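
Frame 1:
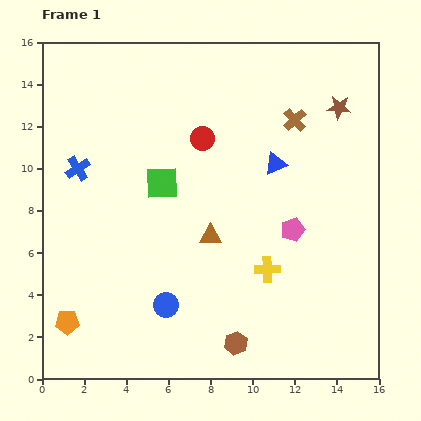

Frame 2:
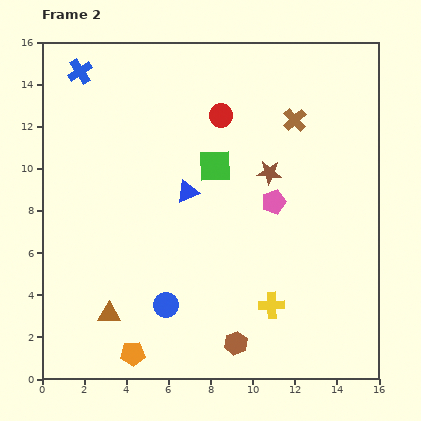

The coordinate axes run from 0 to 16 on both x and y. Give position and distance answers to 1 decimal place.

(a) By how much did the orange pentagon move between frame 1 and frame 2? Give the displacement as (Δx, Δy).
(3.1, -1.5)

The orange pentagon was at (1.2, 2.7) in frame 1 and (4.3, 1.2) in frame 2.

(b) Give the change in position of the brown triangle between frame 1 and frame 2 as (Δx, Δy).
(-4.8, -3.7)

The brown triangle was at (8.0, 6.8) in frame 1 and (3.2, 3.1) in frame 2.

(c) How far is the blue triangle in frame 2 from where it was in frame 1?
4.4

The blue triangle moved from (11.1, 10.2) to (6.9, 8.9), a distance of √(4.2² + 1.3²) ≈ 4.4.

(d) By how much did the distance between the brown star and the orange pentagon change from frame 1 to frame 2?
-5.6

Distance in frame 1: 16.4. Distance in frame 2: 10.8.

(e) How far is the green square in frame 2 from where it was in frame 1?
2.6

The green square moved from (5.7, 9.3) to (8.2, 10.1), a distance of √(2.5² + 0.8²) ≈ 2.6.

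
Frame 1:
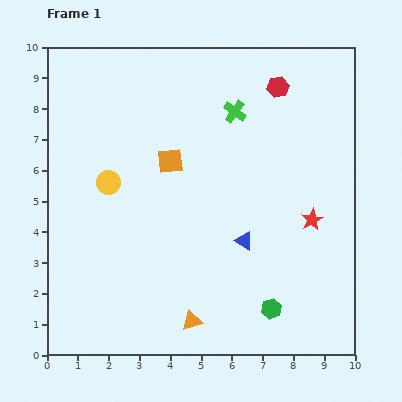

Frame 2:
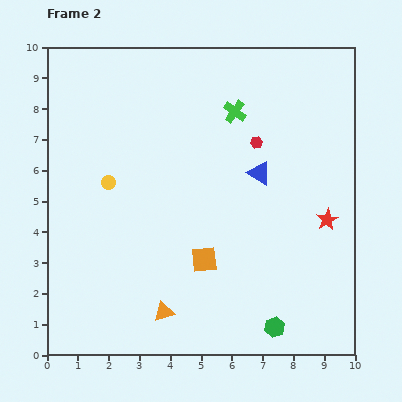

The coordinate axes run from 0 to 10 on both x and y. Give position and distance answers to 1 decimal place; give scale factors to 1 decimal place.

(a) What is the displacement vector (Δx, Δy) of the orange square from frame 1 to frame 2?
(1.1, -3.2)

The orange square was at (4.0, 6.3) in frame 1 and (5.1, 3.1) in frame 2.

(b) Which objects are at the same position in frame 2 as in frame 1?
the green cross, the yellow circle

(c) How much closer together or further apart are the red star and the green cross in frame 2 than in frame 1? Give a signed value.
+0.3

Distance in frame 1: 4.3. Distance in frame 2: 4.6.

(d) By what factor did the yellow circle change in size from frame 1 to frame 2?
0.6×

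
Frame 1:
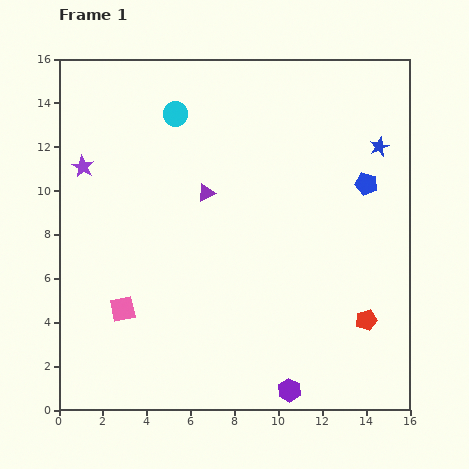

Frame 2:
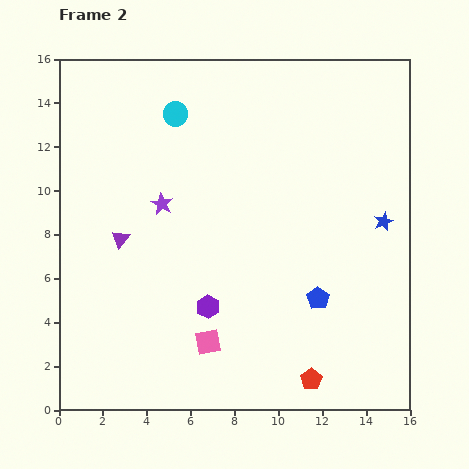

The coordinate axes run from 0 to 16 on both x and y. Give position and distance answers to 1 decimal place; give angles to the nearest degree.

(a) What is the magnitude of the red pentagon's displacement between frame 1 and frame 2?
3.7

The red pentagon moved from (14.0, 4.1) to (11.5, 1.4), a distance of √(2.5² + 2.7²) ≈ 3.7.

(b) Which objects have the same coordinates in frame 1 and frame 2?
the cyan circle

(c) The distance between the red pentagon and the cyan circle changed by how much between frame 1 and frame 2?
+0.8

Distance in frame 1: 12.8. Distance in frame 2: 13.6.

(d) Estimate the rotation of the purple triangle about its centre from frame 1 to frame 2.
24° counter-clockwise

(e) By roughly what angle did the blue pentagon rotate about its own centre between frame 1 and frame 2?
20° clockwise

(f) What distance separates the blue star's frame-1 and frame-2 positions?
3.4

The blue star moved from (14.6, 12.0) to (14.8, 8.6), a distance of √(0.2² + 3.4²) ≈ 3.4.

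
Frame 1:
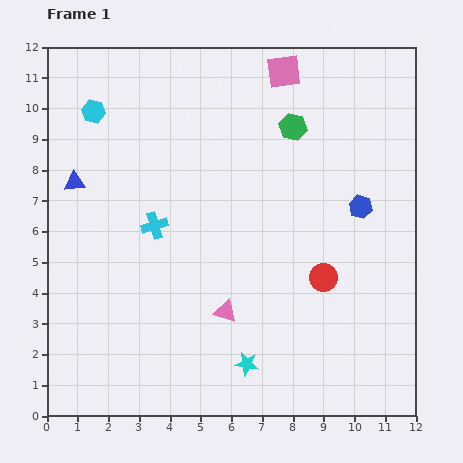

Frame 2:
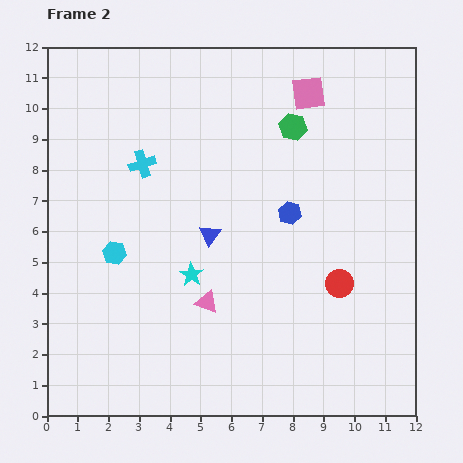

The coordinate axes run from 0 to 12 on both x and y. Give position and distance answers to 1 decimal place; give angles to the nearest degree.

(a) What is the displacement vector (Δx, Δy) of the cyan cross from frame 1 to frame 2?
(-0.4, 2.0)

The cyan cross was at (3.5, 6.2) in frame 1 and (3.1, 8.2) in frame 2.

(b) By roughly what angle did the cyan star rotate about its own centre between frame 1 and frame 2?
22° clockwise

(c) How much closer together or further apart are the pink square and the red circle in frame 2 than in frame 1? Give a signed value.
-0.5

Distance in frame 1: 6.8. Distance in frame 2: 6.3.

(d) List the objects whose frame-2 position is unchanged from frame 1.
the green hexagon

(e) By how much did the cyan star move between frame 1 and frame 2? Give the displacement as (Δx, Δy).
(-1.8, 2.9)

The cyan star was at (6.5, 1.7) in frame 1 and (4.7, 4.6) in frame 2.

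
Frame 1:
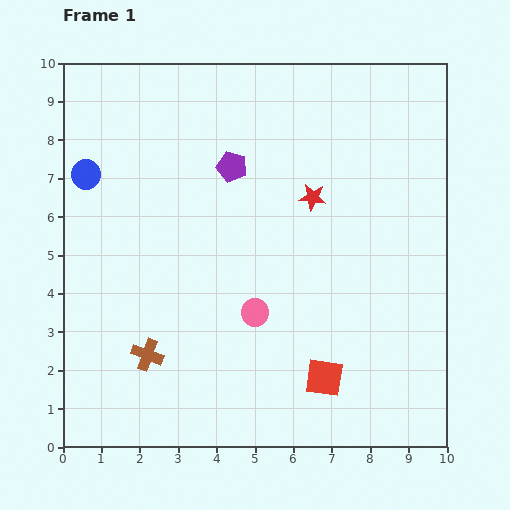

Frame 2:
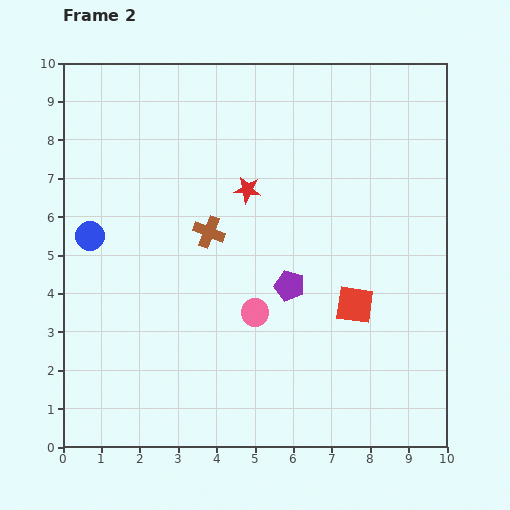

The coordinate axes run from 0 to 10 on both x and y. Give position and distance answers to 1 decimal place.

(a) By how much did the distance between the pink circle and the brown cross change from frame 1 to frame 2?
-0.6

Distance in frame 1: 3.0. Distance in frame 2: 2.4.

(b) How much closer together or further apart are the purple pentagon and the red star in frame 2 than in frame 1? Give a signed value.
+0.5

Distance in frame 1: 2.2. Distance in frame 2: 2.7.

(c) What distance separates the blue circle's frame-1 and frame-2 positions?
1.6

The blue circle moved from (0.6, 7.1) to (0.7, 5.5), a distance of √(0.1² + 1.6²) ≈ 1.6.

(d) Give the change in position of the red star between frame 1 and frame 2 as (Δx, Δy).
(-1.7, 0.2)

The red star was at (6.5, 6.5) in frame 1 and (4.8, 6.7) in frame 2.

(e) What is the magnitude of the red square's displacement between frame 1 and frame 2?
2.1

The red square moved from (6.8, 1.8) to (7.6, 3.7), a distance of √(0.8² + 1.9²) ≈ 2.1.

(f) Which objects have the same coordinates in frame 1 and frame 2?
the pink circle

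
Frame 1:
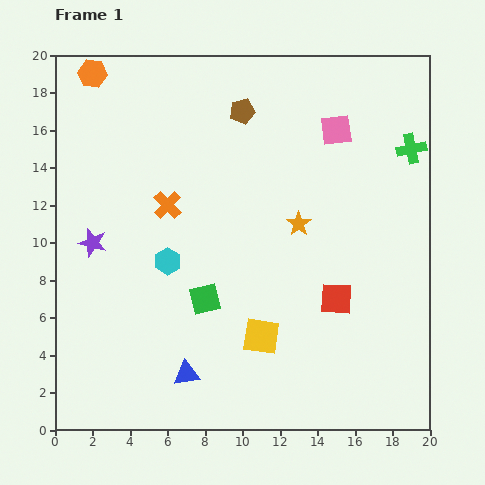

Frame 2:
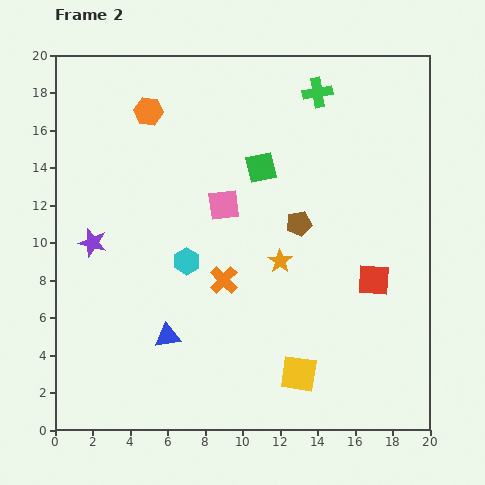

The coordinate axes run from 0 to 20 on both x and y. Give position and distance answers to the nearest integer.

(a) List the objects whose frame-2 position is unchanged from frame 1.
the purple star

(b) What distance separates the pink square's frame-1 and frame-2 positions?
7

The pink square moved from (15, 16) to (9, 12), a distance of √(6² + 4²) ≈ 7.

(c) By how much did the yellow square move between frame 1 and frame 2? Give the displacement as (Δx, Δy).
(2, -2)

The yellow square was at (11, 5) in frame 1 and (13, 3) in frame 2.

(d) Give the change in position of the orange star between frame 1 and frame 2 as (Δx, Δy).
(-1, -2)

The orange star was at (13, 11) in frame 1 and (12, 9) in frame 2.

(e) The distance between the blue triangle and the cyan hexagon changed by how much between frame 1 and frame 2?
-2

Distance in frame 1: 6. Distance in frame 2: 4.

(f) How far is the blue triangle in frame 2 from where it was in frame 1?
2

The blue triangle moved from (7, 3) to (6, 5), a distance of √(1² + 2²) ≈ 2.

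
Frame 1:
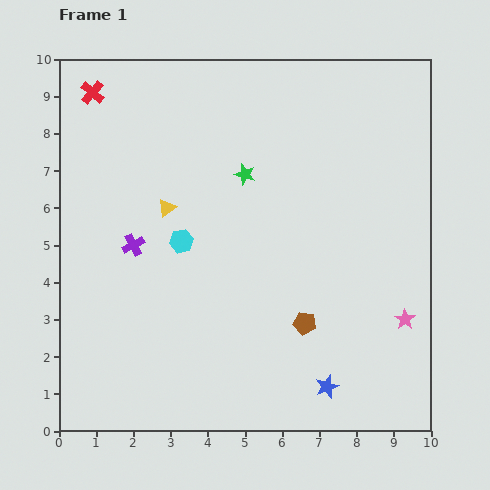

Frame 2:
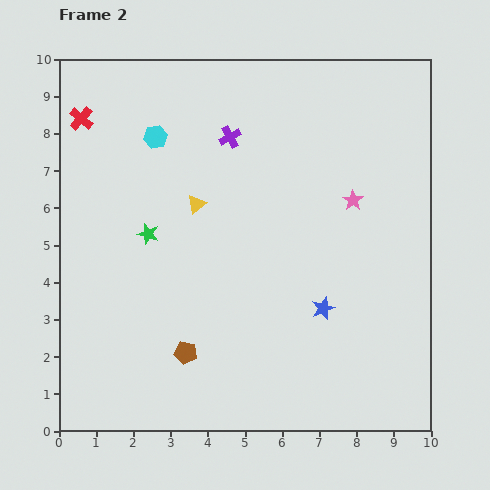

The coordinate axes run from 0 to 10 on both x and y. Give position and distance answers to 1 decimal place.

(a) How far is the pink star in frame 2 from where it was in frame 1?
3.5

The pink star moved from (9.3, 3.0) to (7.9, 6.2), a distance of √(1.4² + 3.2²) ≈ 3.5.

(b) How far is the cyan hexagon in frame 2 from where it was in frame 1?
2.9

The cyan hexagon moved from (3.3, 5.1) to (2.6, 7.9), a distance of √(0.7² + 2.8²) ≈ 2.9.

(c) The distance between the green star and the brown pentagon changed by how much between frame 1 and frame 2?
-0.9

Distance in frame 1: 4.3. Distance in frame 2: 3.4.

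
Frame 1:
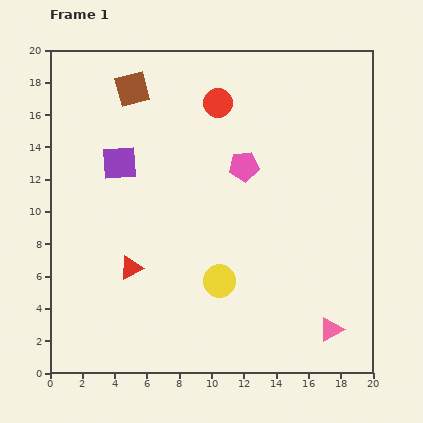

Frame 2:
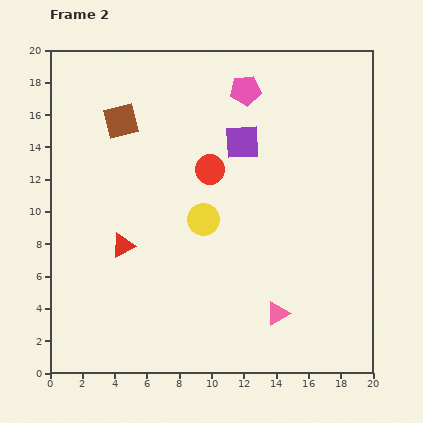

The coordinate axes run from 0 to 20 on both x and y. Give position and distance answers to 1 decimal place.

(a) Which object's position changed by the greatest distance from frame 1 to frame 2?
the purple square

(moved 7.7; next 4.7)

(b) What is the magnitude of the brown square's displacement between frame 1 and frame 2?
2.1

The brown square moved from (5.1, 17.6) to (4.4, 15.6), a distance of √(0.7² + 2.0²) ≈ 2.1.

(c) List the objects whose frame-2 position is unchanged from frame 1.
none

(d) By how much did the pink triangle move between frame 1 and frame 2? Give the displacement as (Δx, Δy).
(-3.3, 1.0)

The pink triangle was at (17.4, 2.7) in frame 1 and (14.1, 3.7) in frame 2.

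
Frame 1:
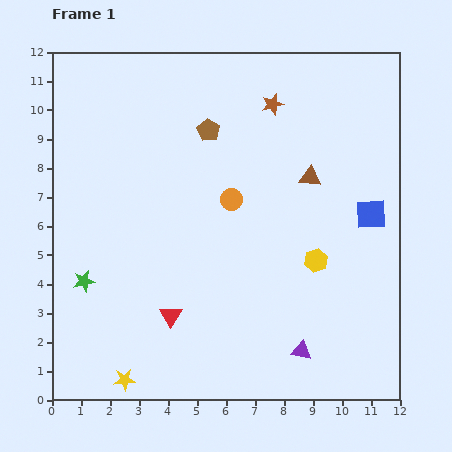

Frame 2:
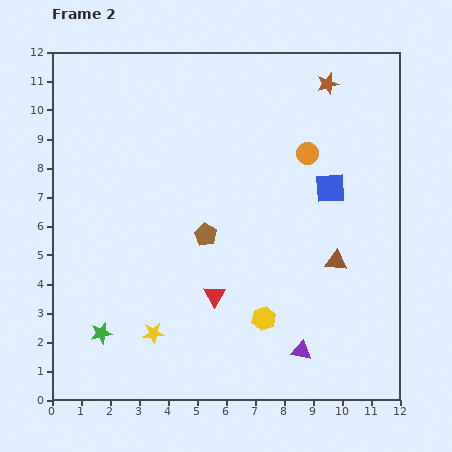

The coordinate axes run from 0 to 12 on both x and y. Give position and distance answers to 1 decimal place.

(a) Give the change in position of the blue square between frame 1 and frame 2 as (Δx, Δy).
(-1.4, 0.9)

The blue square was at (11.0, 6.4) in frame 1 and (9.6, 7.3) in frame 2.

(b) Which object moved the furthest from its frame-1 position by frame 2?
the brown pentagon

(moved 3.6; next 3.1)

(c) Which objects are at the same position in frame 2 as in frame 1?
the purple triangle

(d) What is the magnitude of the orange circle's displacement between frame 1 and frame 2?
3.1

The orange circle moved from (6.2, 6.9) to (8.8, 8.5), a distance of √(2.6² + 1.6²) ≈ 3.1.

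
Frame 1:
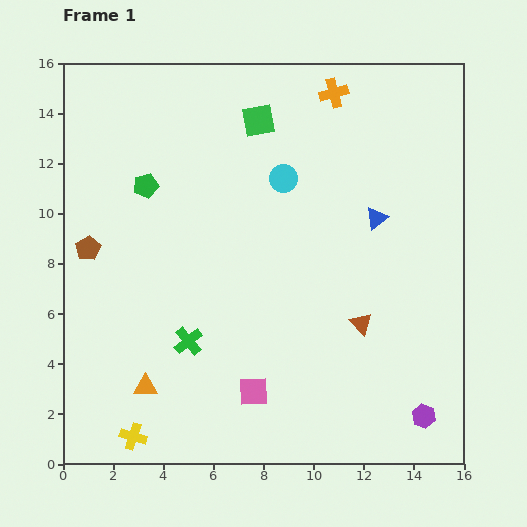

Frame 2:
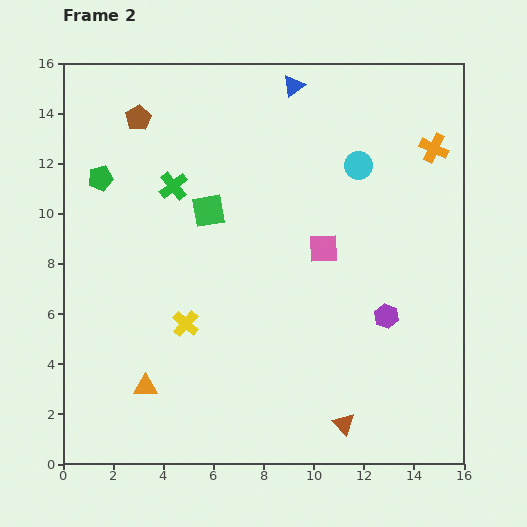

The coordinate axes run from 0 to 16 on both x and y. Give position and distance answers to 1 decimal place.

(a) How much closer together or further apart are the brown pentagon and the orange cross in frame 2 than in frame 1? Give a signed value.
+0.3

Distance in frame 1: 11.6. Distance in frame 2: 11.9.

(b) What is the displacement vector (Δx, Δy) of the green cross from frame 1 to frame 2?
(-0.6, 6.2)

The green cross was at (5.0, 4.9) in frame 1 and (4.4, 11.1) in frame 2.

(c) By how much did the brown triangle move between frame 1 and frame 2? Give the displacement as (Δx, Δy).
(-0.7, -4.0)

The brown triangle was at (11.9, 5.6) in frame 1 and (11.2, 1.6) in frame 2.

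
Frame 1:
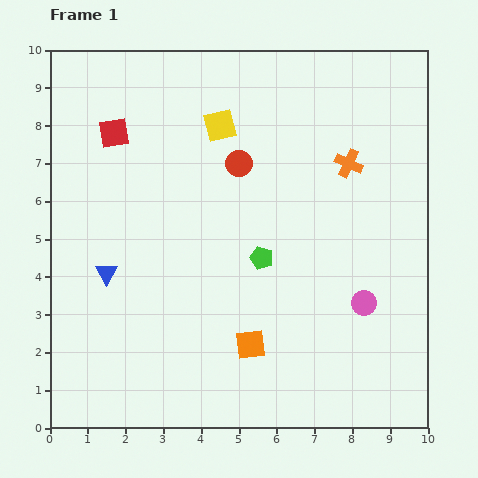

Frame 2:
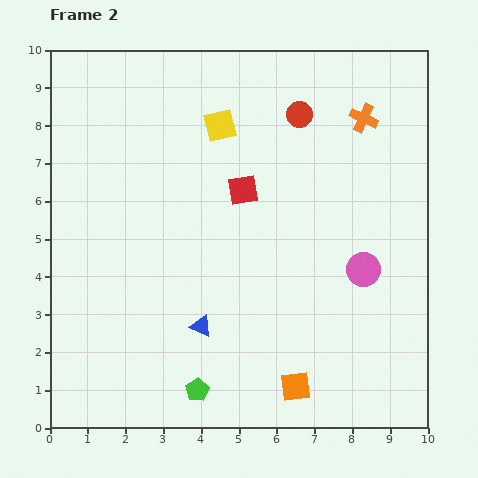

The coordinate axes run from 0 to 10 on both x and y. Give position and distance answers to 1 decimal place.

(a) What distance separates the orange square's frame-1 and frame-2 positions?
1.6

The orange square moved from (5.3, 2.2) to (6.5, 1.1), a distance of √(1.2² + 1.1²) ≈ 1.6.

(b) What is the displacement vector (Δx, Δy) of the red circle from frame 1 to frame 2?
(1.6, 1.3)

The red circle was at (5.0, 7.0) in frame 1 and (6.6, 8.3) in frame 2.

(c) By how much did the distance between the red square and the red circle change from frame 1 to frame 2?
-0.9

Distance in frame 1: 3.4. Distance in frame 2: 2.5.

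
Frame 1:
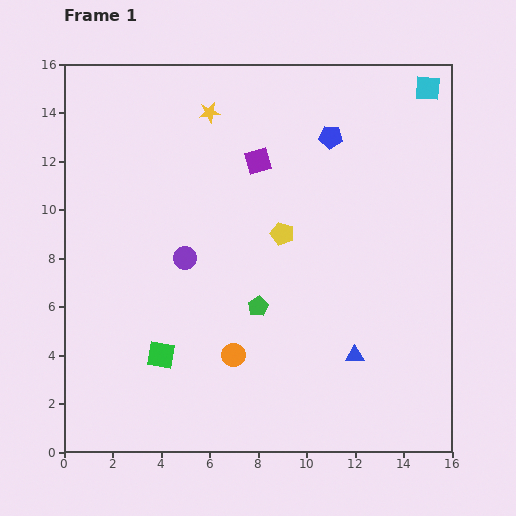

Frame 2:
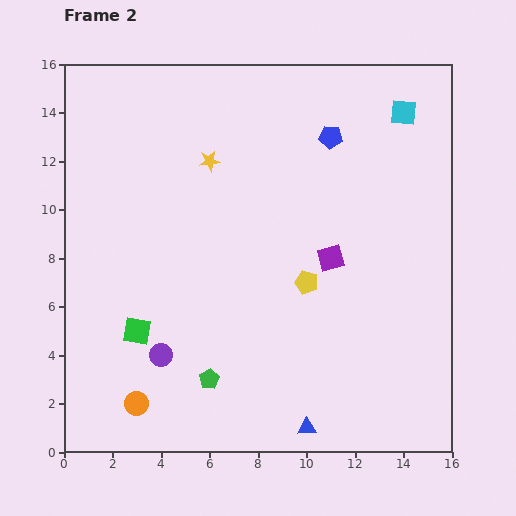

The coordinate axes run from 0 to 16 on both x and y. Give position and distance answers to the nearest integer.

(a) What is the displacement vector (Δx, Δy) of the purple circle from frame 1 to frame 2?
(-1, -4)

The purple circle was at (5, 8) in frame 1 and (4, 4) in frame 2.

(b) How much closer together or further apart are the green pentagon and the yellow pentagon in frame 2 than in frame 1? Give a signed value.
+3

Distance in frame 1: 3. Distance in frame 2: 6.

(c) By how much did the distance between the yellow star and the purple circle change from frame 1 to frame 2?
+2

Distance in frame 1: 6. Distance in frame 2: 8.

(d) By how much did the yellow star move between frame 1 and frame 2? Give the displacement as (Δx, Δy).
(0, -2)

The yellow star was at (6, 14) in frame 1 and (6, 12) in frame 2.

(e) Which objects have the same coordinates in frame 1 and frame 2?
the blue pentagon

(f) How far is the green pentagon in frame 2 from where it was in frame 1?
4

The green pentagon moved from (8, 6) to (6, 3), a distance of √(2² + 3²) ≈ 4.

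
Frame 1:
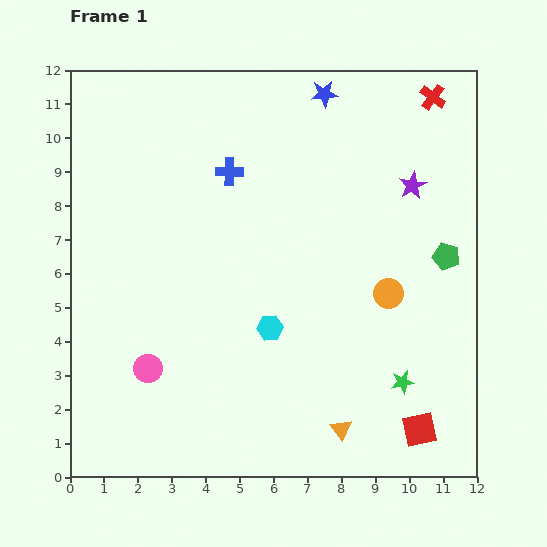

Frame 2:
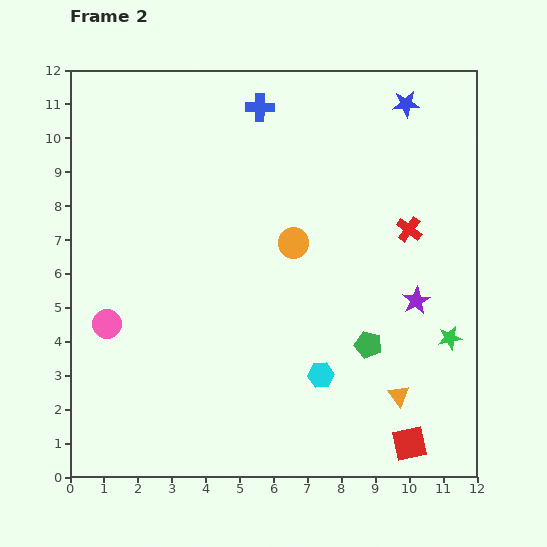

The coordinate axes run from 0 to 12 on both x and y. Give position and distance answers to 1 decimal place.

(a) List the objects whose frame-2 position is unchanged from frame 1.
none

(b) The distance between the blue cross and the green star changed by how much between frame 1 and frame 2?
+0.8

Distance in frame 1: 8.0. Distance in frame 2: 8.8.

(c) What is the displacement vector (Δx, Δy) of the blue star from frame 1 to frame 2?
(2.4, -0.3)

The blue star was at (7.5, 11.3) in frame 1 and (9.9, 11.0) in frame 2.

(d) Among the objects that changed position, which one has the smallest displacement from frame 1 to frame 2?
the red square

(moved 0.5)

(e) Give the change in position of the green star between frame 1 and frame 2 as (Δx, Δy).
(1.4, 1.3)

The green star was at (9.8, 2.8) in frame 1 and (11.2, 4.1) in frame 2.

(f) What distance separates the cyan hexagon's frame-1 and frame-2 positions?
2.1

The cyan hexagon moved from (5.9, 4.4) to (7.4, 3.0), a distance of √(1.5² + 1.4²) ≈ 2.1.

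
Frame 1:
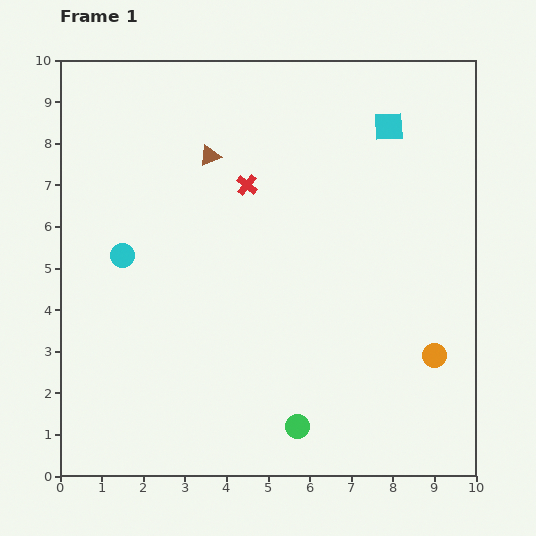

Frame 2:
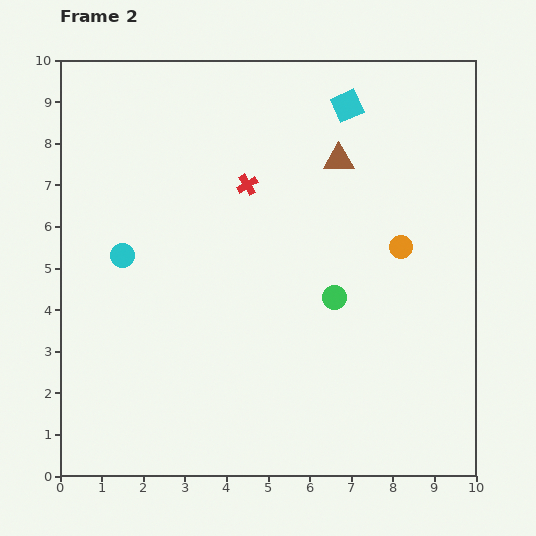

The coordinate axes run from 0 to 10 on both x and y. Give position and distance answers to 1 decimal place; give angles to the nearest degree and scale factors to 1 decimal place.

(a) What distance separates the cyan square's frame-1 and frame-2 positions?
1.1

The cyan square moved from (7.9, 8.4) to (6.9, 8.9), a distance of √(1.0² + 0.5²) ≈ 1.1.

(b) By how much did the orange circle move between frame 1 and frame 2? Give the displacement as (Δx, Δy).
(-0.8, 2.6)

The orange circle was at (9.0, 2.9) in frame 1 and (8.2, 5.5) in frame 2.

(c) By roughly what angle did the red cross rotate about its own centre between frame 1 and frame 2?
20° clockwise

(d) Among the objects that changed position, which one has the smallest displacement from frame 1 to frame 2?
the cyan square

(moved 1.1)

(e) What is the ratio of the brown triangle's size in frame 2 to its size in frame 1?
1.4×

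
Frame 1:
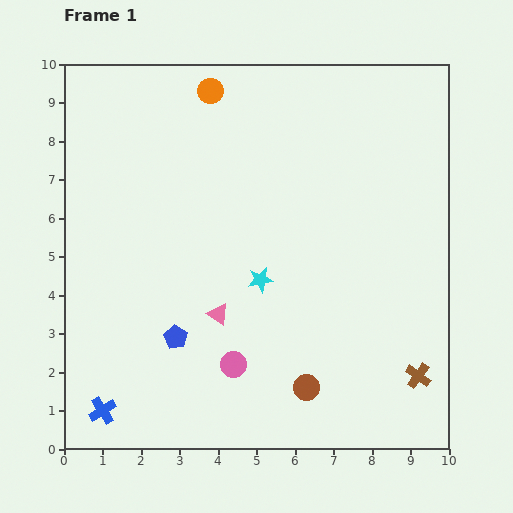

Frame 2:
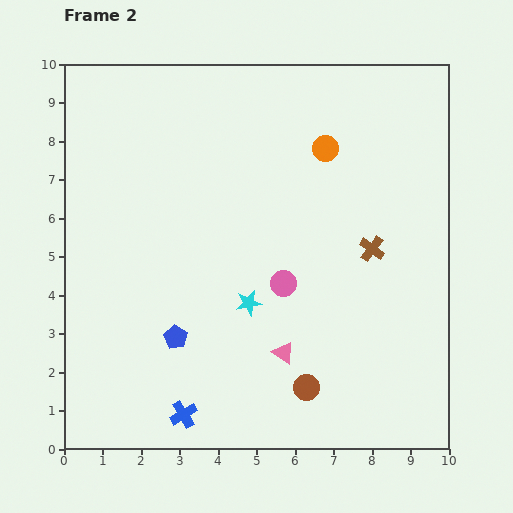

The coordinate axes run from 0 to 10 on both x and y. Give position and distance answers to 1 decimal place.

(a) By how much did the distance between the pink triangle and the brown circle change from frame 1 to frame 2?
-1.9

Distance in frame 1: 3.0. Distance in frame 2: 1.1.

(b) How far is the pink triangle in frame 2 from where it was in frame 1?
2.0

The pink triangle moved from (4.0, 3.5) to (5.7, 2.5), a distance of √(1.7² + 1.0²) ≈ 2.0.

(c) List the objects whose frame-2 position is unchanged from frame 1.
the blue pentagon, the brown circle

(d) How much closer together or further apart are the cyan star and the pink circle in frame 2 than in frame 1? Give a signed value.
-1.3

Distance in frame 1: 2.3. Distance in frame 2: 1.0.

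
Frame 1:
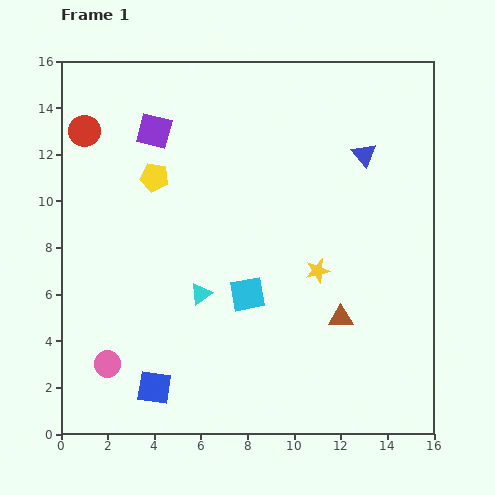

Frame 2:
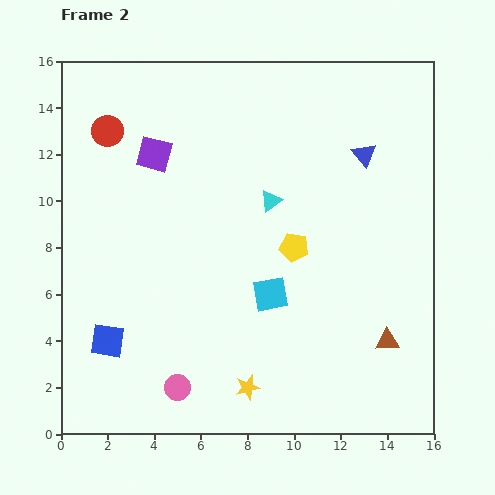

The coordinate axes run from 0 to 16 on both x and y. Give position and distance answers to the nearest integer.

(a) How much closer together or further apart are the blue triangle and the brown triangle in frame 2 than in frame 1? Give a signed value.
+1

Distance in frame 1: 7. Distance in frame 2: 8.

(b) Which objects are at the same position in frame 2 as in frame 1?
the blue triangle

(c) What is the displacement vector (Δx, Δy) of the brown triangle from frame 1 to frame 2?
(2, -1)

The brown triangle was at (12, 5) in frame 1 and (14, 4) in frame 2.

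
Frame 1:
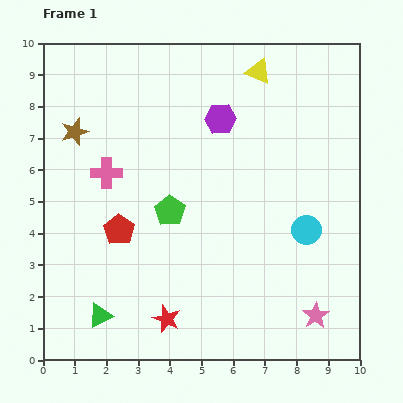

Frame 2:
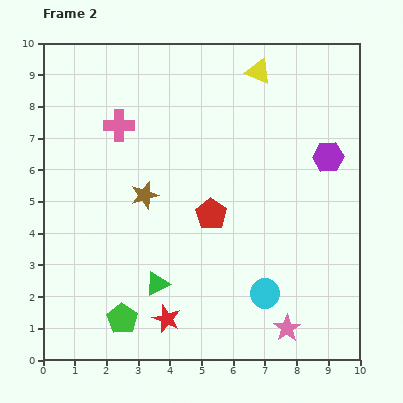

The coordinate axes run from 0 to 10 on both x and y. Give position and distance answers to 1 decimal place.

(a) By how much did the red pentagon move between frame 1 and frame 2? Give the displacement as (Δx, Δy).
(2.9, 0.5)

The red pentagon was at (2.4, 4.1) in frame 1 and (5.3, 4.6) in frame 2.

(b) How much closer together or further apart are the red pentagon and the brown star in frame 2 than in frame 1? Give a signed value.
-1.2

Distance in frame 1: 3.4. Distance in frame 2: 2.2.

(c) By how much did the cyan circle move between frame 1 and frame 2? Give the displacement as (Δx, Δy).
(-1.3, -2.0)

The cyan circle was at (8.3, 4.1) in frame 1 and (7.0, 2.1) in frame 2.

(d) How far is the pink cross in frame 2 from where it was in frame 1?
1.6

The pink cross moved from (2.0, 5.9) to (2.4, 7.4), a distance of √(0.4² + 1.5²) ≈ 1.6.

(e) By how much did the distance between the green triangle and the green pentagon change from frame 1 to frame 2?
-2.4

Distance in frame 1: 4.0. Distance in frame 2: 1.6.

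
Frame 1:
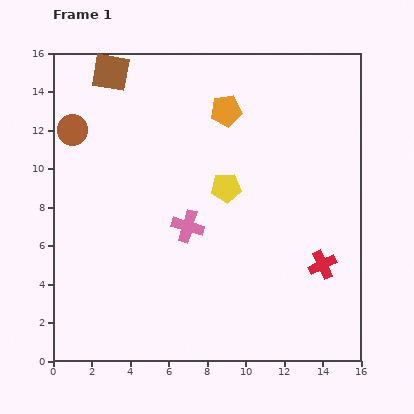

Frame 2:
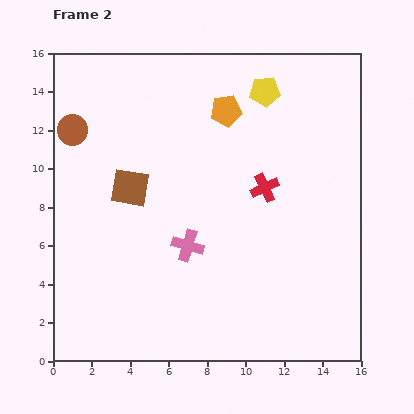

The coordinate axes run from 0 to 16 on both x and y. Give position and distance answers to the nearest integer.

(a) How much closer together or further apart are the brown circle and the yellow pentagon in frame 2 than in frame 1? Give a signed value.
+1

Distance in frame 1: 9. Distance in frame 2: 10.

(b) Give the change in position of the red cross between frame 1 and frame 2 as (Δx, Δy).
(-3, 4)

The red cross was at (14, 5) in frame 1 and (11, 9) in frame 2.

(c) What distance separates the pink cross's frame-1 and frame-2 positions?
1

The pink cross moved from (7, 7) to (7, 6), a distance of √(0² + 1²) ≈ 1.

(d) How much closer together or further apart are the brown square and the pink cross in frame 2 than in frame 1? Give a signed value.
-5

Distance in frame 1: 9. Distance in frame 2: 4.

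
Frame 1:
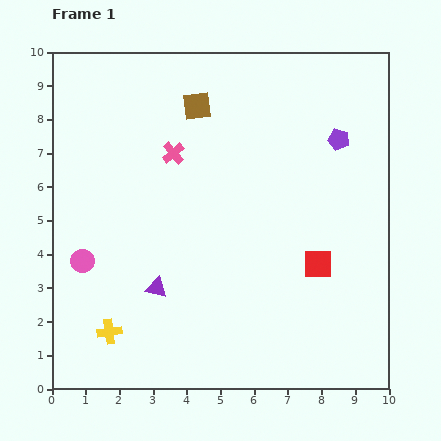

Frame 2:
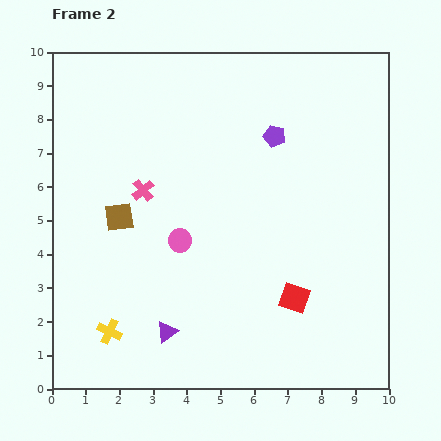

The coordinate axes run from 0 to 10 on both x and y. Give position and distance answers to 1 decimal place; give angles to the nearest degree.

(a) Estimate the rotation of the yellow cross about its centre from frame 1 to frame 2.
33° clockwise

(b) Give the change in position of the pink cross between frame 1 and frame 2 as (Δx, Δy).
(-0.9, -1.1)

The pink cross was at (3.6, 7.0) in frame 1 and (2.7, 5.9) in frame 2.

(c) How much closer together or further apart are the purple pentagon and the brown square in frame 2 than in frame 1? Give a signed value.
+0.9

Distance in frame 1: 4.3. Distance in frame 2: 5.2.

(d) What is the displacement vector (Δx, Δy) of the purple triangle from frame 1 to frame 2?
(0.3, -1.3)

The purple triangle was at (3.1, 3.0) in frame 1 and (3.4, 1.7) in frame 2.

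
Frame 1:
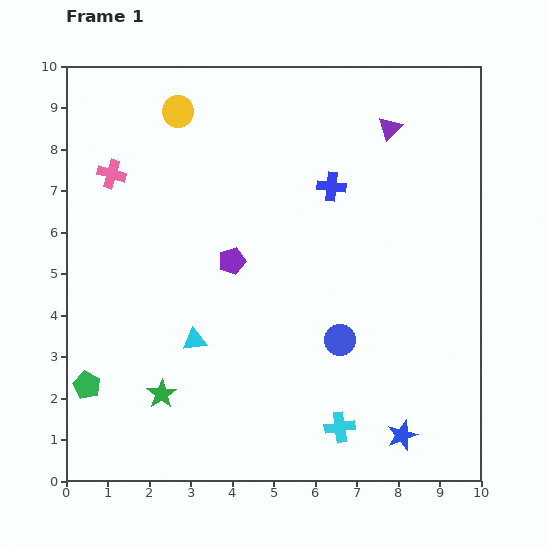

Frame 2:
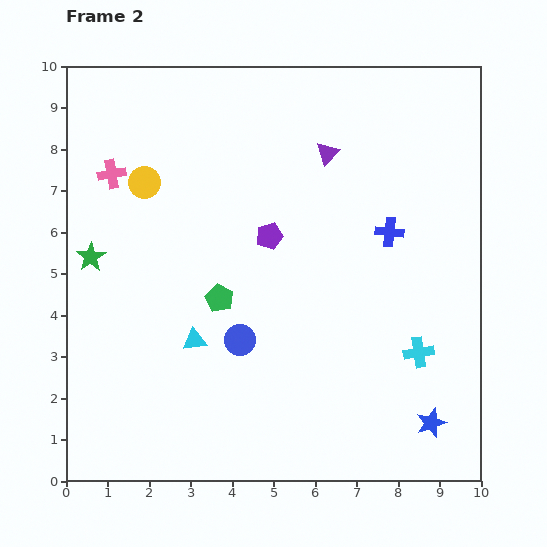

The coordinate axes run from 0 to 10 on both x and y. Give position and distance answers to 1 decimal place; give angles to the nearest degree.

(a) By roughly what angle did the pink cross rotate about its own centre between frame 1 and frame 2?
26° counter-clockwise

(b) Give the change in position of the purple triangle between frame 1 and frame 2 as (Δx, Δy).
(-1.5, -0.6)

The purple triangle was at (7.8, 8.5) in frame 1 and (6.3, 7.9) in frame 2.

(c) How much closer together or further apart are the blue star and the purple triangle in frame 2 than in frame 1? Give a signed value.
-0.4

Distance in frame 1: 7.4. Distance in frame 2: 7.0.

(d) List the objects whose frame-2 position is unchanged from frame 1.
the cyan triangle, the pink cross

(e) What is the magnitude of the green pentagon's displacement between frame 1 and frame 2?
3.8

The green pentagon moved from (0.5, 2.3) to (3.7, 4.4), a distance of √(3.2² + 2.1²) ≈ 3.8.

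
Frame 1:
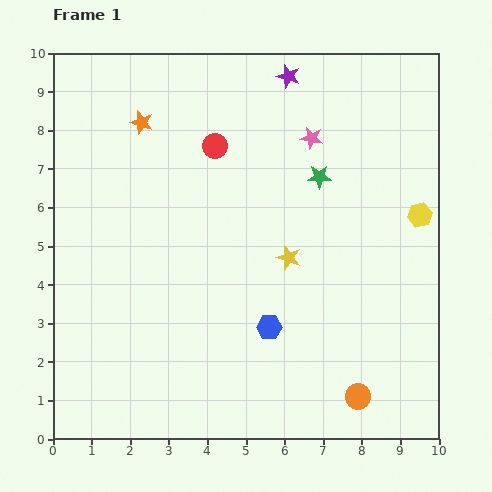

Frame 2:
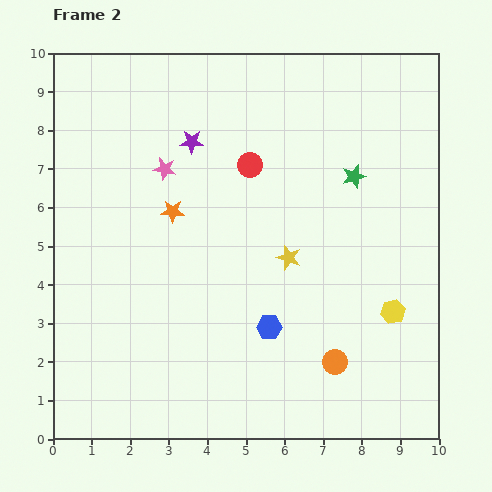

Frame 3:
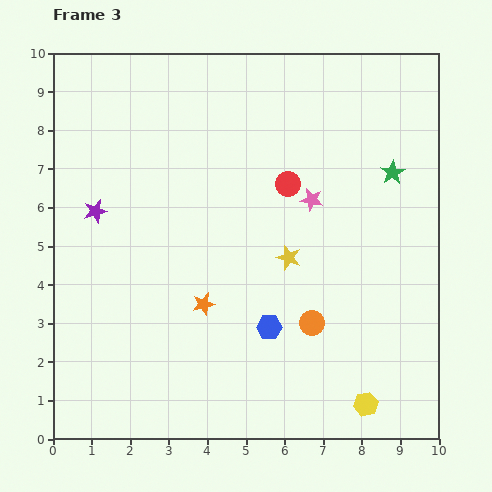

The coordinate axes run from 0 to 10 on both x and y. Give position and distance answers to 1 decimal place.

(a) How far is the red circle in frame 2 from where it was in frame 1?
1.0

The red circle moved from (4.2, 7.6) to (5.1, 7.1), a distance of √(0.9² + 0.5²) ≈ 1.0.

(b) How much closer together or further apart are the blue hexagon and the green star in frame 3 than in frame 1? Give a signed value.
+1.0

Distance in frame 1: 4.1. Distance in frame 3: 5.1.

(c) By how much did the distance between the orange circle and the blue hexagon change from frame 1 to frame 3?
-1.8

Distance in frame 1: 2.9. Distance in frame 3: 1.1.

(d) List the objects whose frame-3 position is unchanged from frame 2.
the blue hexagon, the yellow star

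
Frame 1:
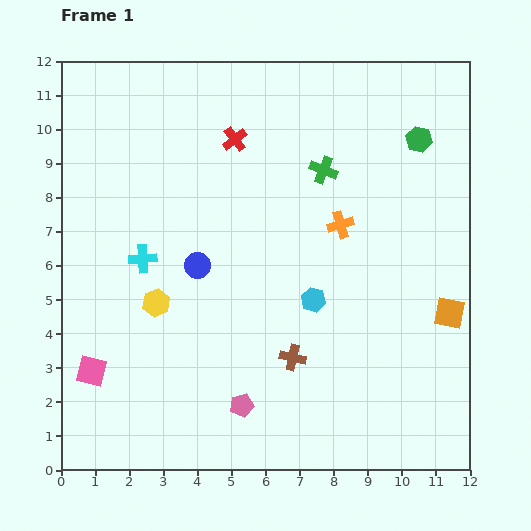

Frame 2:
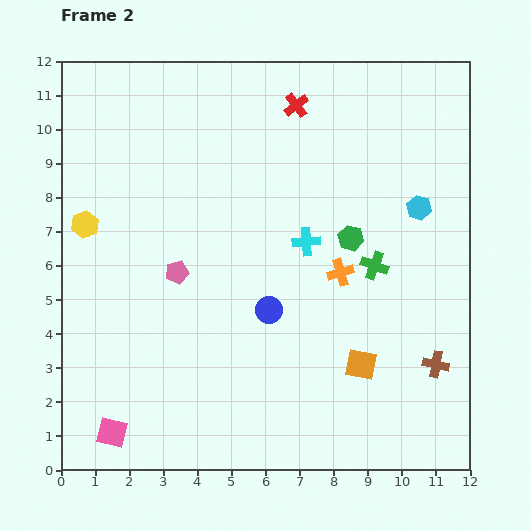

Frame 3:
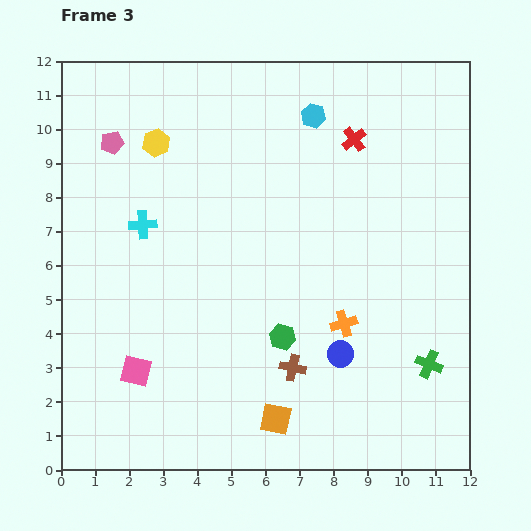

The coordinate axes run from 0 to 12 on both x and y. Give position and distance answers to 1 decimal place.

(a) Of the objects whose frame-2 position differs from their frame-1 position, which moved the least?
the orange cross

(moved 1.4)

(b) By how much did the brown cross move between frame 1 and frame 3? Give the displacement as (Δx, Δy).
(0.0, -0.3)

The brown cross was at (6.8, 3.3) in frame 1 and (6.8, 3.0) in frame 3.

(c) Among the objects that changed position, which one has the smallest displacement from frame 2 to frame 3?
the orange cross

(moved 1.5)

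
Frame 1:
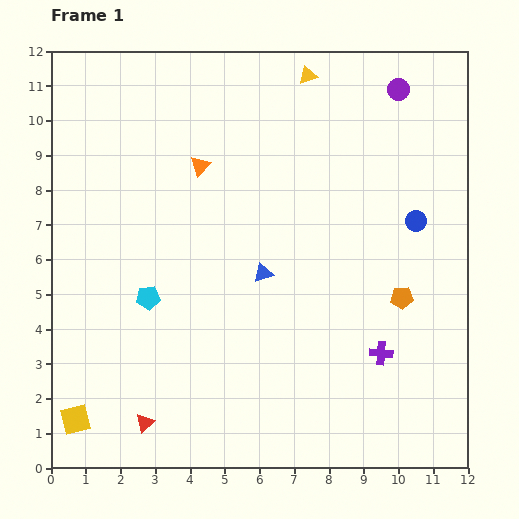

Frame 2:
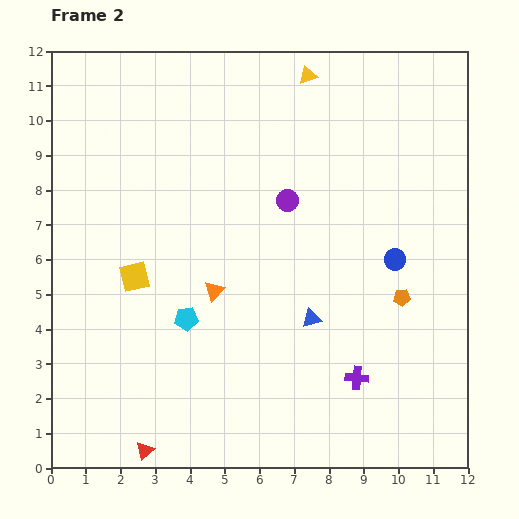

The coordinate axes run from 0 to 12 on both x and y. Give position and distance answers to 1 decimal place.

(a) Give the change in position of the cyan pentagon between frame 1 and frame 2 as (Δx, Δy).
(1.1, -0.6)

The cyan pentagon was at (2.8, 4.9) in frame 1 and (3.9, 4.3) in frame 2.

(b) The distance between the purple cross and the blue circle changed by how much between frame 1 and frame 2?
-0.3

Distance in frame 1: 3.9. Distance in frame 2: 3.6.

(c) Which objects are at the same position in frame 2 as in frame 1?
the orange pentagon, the yellow triangle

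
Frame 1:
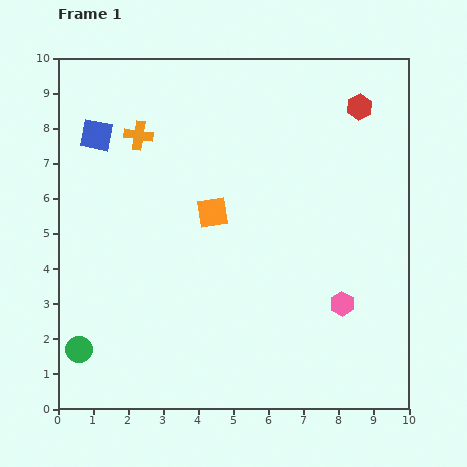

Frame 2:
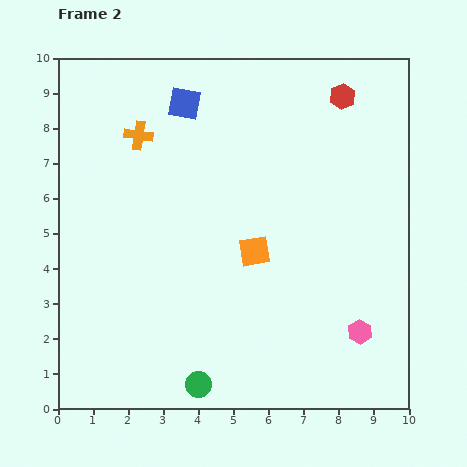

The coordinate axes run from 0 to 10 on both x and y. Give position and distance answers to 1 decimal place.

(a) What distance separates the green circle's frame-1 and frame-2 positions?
3.5

The green circle moved from (0.6, 1.7) to (4.0, 0.7), a distance of √(3.4² + 1.0²) ≈ 3.5.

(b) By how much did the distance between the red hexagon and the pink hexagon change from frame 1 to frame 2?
+1.1

Distance in frame 1: 5.6. Distance in frame 2: 6.7.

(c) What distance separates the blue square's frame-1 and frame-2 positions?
2.7

The blue square moved from (1.1, 7.8) to (3.6, 8.7), a distance of √(2.5² + 0.9²) ≈ 2.7.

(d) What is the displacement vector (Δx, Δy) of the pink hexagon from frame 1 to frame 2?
(0.5, -0.8)

The pink hexagon was at (8.1, 3.0) in frame 1 and (8.6, 2.2) in frame 2.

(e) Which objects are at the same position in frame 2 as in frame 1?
the orange cross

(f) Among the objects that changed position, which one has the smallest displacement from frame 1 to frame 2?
the red hexagon

(moved 0.6)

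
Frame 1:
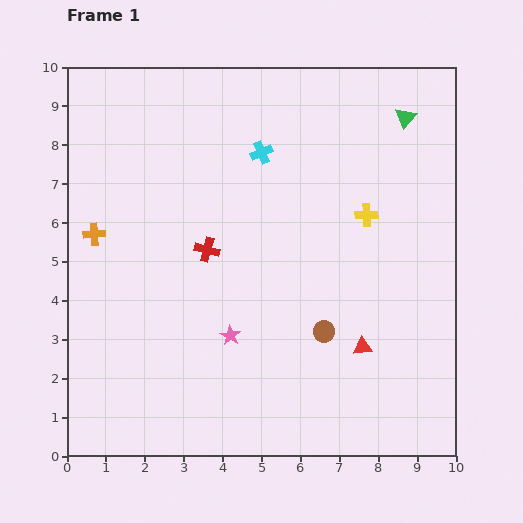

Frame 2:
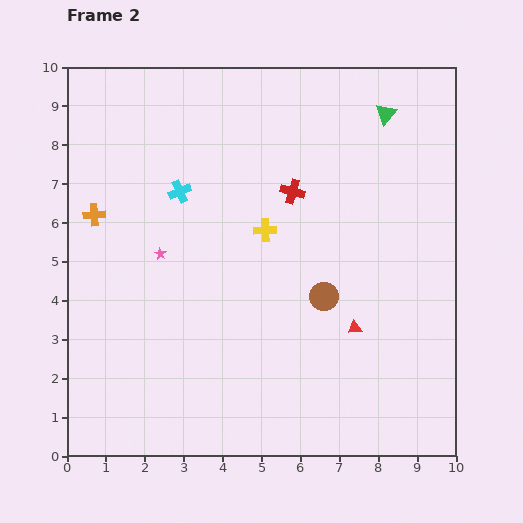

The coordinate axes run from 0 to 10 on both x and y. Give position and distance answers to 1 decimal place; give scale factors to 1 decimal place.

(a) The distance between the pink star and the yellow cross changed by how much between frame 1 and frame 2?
-1.9

Distance in frame 1: 4.7. Distance in frame 2: 2.8.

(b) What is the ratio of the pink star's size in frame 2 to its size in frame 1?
0.6×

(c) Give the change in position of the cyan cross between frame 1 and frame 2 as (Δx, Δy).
(-2.1, -1.0)

The cyan cross was at (5.0, 7.8) in frame 1 and (2.9, 6.8) in frame 2.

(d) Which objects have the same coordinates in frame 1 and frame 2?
none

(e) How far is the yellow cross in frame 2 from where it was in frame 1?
2.6

The yellow cross moved from (7.7, 6.2) to (5.1, 5.8), a distance of √(2.6² + 0.4²) ≈ 2.6.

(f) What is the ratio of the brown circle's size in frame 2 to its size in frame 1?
1.3×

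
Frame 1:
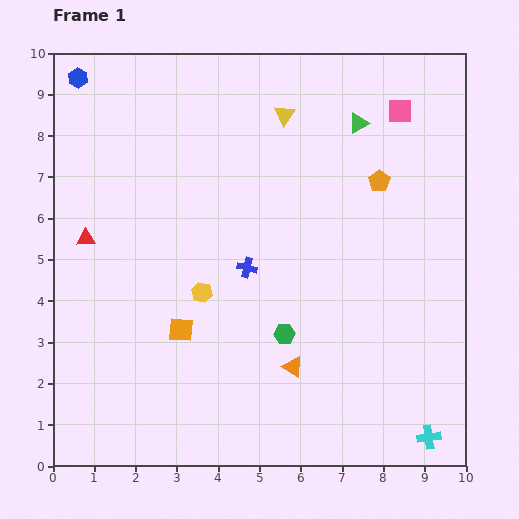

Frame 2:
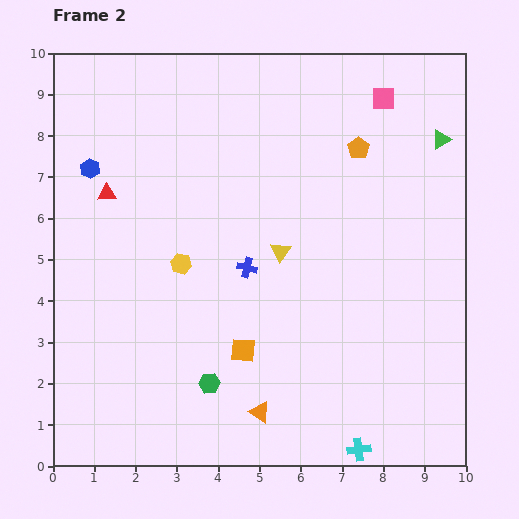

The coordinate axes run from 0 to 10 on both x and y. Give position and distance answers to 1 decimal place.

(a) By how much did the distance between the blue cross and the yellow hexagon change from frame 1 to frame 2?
+0.3

Distance in frame 1: 1.3. Distance in frame 2: 1.6.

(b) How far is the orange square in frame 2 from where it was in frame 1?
1.6

The orange square moved from (3.1, 3.3) to (4.6, 2.8), a distance of √(1.5² + 0.5²) ≈ 1.6.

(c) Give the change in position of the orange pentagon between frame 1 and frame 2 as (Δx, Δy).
(-0.5, 0.8)

The orange pentagon was at (7.9, 6.9) in frame 1 and (7.4, 7.7) in frame 2.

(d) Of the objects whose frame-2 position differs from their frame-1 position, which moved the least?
the pink square

(moved 0.5)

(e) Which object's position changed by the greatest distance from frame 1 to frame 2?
the yellow triangle

(moved 3.3; next 2.2)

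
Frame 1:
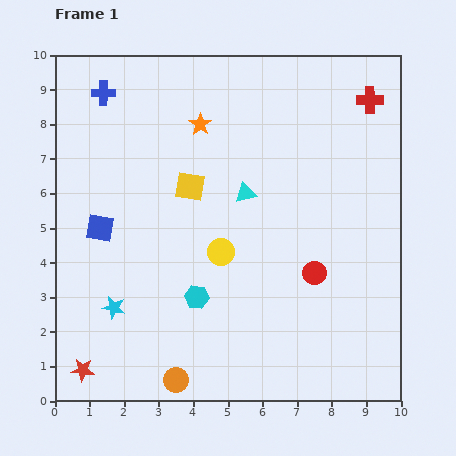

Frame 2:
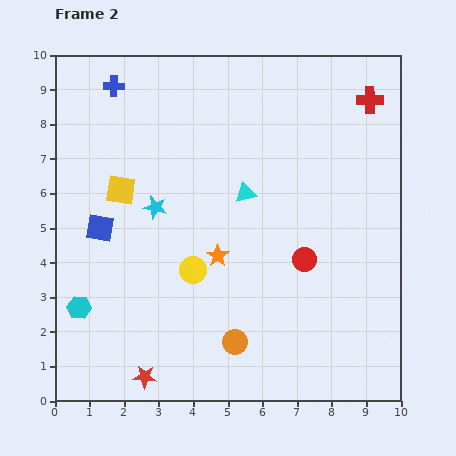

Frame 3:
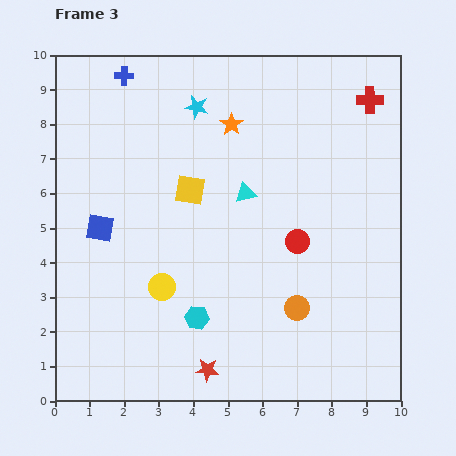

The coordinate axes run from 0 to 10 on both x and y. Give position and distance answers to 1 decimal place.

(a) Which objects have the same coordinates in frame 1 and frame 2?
the cyan triangle, the blue square, the red cross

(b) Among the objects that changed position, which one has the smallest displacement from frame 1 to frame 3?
the yellow square

(moved 0.1)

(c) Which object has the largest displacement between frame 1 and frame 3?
the cyan star

(moved 6.3; next 4.1)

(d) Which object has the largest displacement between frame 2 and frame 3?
the orange star

(moved 3.8; next 3.4)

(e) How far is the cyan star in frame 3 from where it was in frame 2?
3.1

The cyan star moved from (2.9, 5.6) to (4.1, 8.5), a distance of √(1.2² + 2.9²) ≈ 3.1.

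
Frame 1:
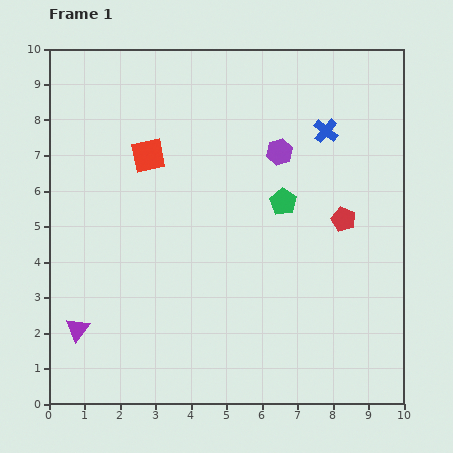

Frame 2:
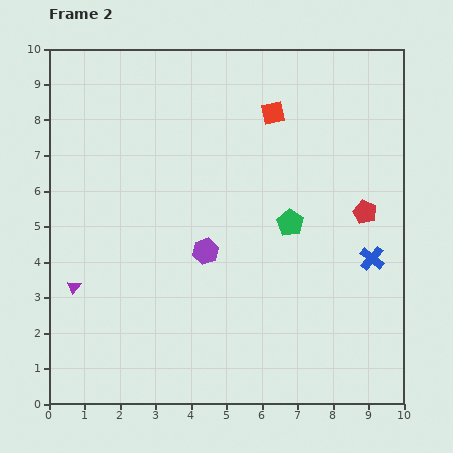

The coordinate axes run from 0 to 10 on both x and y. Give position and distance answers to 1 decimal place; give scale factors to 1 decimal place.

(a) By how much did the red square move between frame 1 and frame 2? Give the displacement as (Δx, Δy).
(3.5, 1.2)

The red square was at (2.8, 7.0) in frame 1 and (6.3, 8.2) in frame 2.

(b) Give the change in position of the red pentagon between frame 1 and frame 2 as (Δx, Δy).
(0.6, 0.2)

The red pentagon was at (8.3, 5.2) in frame 1 and (8.9, 5.4) in frame 2.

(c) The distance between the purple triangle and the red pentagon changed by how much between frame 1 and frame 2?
+0.4

Distance in frame 1: 8.1. Distance in frame 2: 8.5.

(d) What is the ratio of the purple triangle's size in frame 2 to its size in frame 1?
0.6×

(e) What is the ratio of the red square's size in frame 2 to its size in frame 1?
0.7×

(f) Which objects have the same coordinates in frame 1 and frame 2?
none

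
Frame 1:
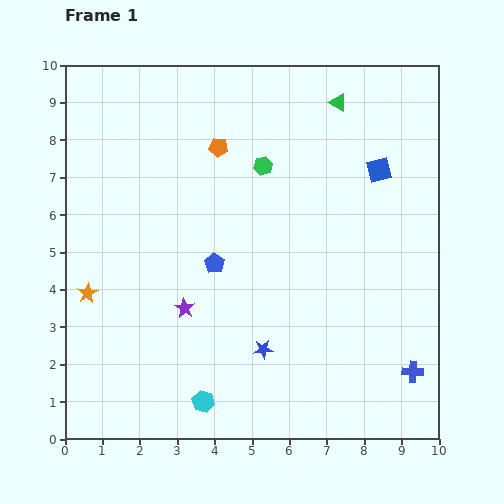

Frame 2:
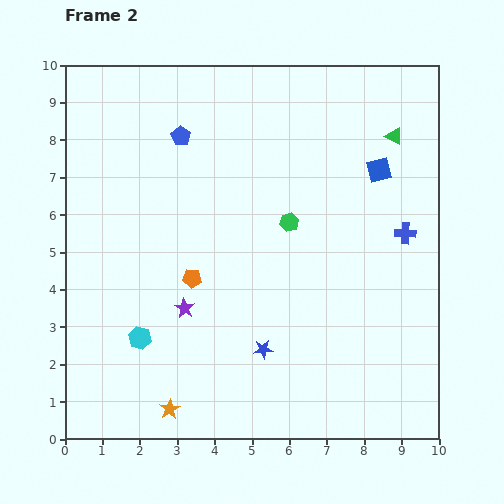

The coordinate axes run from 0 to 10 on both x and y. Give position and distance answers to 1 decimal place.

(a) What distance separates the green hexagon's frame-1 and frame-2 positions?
1.7

The green hexagon moved from (5.3, 7.3) to (6.0, 5.8), a distance of √(0.7² + 1.5²) ≈ 1.7.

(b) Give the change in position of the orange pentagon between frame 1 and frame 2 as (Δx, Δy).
(-0.7, -3.5)

The orange pentagon was at (4.1, 7.8) in frame 1 and (3.4, 4.3) in frame 2.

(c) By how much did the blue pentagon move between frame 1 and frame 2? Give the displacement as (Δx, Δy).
(-0.9, 3.4)

The blue pentagon was at (4.0, 4.7) in frame 1 and (3.1, 8.1) in frame 2.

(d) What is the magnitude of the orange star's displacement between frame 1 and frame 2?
3.8

The orange star moved from (0.6, 3.9) to (2.8, 0.8), a distance of √(2.2² + 3.1²) ≈ 3.8.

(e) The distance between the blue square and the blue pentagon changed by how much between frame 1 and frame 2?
+0.3

Distance in frame 1: 5.1. Distance in frame 2: 5.4.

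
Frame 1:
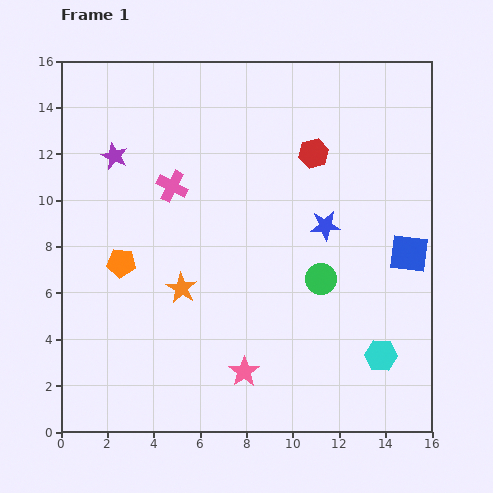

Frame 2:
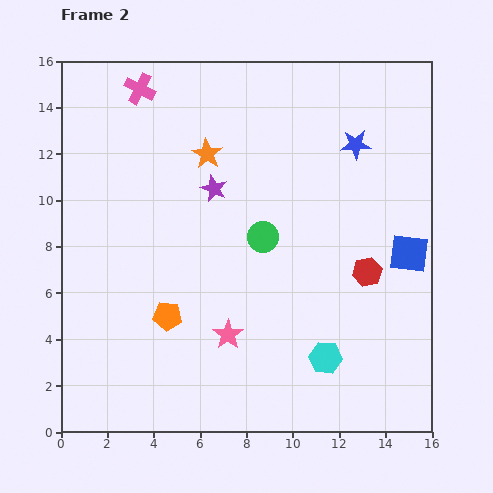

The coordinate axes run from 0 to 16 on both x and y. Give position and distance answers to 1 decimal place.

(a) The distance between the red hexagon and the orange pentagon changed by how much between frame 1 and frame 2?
-0.7

Distance in frame 1: 9.5. Distance in frame 2: 8.8.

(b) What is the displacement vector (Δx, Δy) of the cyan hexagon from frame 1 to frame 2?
(-2.4, -0.1)

The cyan hexagon was at (13.8, 3.3) in frame 1 and (11.4, 3.2) in frame 2.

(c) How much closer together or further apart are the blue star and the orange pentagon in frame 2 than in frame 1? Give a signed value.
+2.1

Distance in frame 1: 8.9. Distance in frame 2: 11.0.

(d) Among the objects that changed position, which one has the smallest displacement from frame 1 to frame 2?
the pink star

(moved 1.7)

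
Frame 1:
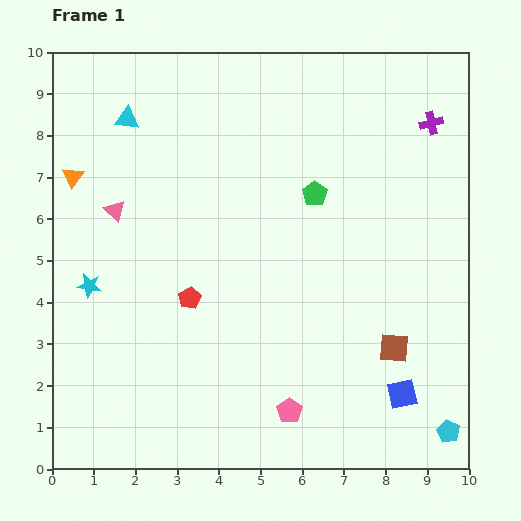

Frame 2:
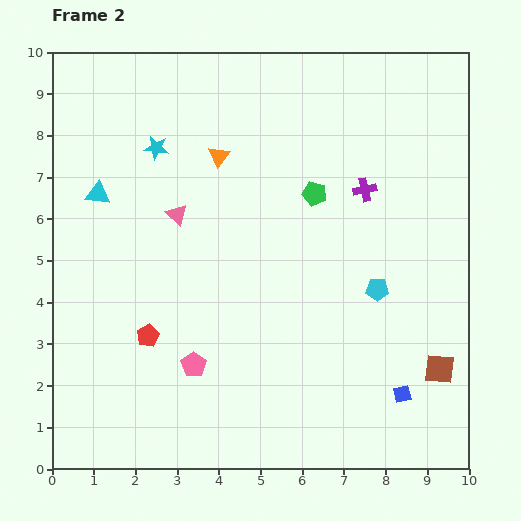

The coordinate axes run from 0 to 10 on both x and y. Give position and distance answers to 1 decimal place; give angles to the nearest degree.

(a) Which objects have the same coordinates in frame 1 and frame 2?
the blue square, the green pentagon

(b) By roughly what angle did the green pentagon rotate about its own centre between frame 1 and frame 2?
24° counter-clockwise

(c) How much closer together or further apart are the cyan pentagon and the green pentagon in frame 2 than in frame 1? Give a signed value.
-3.8

Distance in frame 1: 6.5. Distance in frame 2: 2.7.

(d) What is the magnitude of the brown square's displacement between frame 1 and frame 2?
1.2

The brown square moved from (8.2, 2.9) to (9.3, 2.4), a distance of √(1.1² + 0.5²) ≈ 1.2.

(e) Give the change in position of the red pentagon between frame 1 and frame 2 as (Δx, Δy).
(-1.0, -0.9)

The red pentagon was at (3.3, 4.1) in frame 1 and (2.3, 3.2) in frame 2.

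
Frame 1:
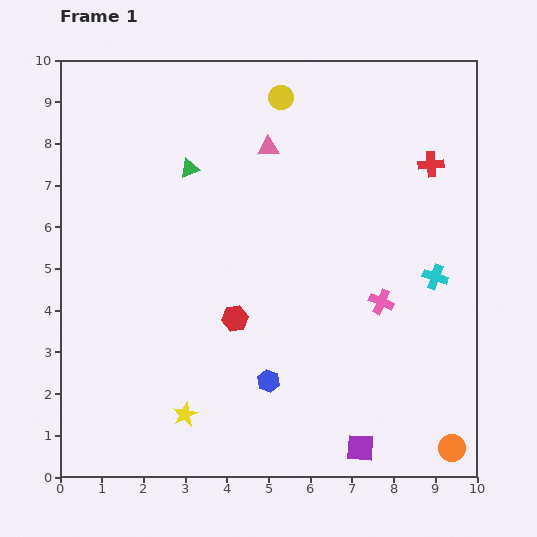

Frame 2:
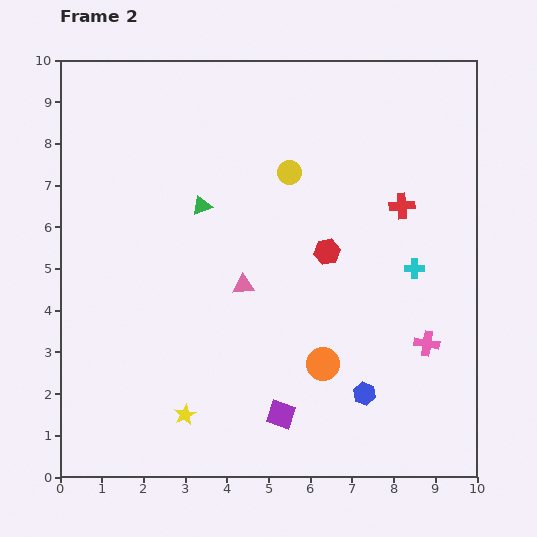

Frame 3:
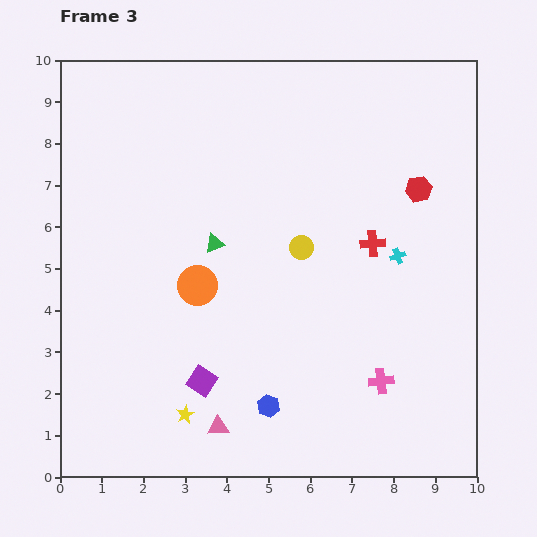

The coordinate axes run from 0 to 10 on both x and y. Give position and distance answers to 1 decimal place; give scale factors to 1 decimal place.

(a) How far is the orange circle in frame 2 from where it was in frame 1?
3.7

The orange circle moved from (9.4, 0.7) to (6.3, 2.7), a distance of √(3.1² + 2.0²) ≈ 3.7.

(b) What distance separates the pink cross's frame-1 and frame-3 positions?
1.9

The pink cross moved from (7.7, 4.2) to (7.7, 2.3), a distance of √(0.0² + 1.9²) ≈ 1.9.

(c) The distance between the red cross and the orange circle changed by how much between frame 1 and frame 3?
-2.5

Distance in frame 1: 6.8. Distance in frame 3: 4.3.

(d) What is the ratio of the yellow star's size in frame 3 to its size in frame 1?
0.7×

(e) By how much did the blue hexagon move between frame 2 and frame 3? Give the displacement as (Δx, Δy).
(-2.3, -0.3)

The blue hexagon was at (7.3, 2.0) in frame 2 and (5.0, 1.7) in frame 3.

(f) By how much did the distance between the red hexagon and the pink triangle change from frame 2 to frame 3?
+5.3

Distance in frame 2: 2.2. Distance in frame 3: 7.5.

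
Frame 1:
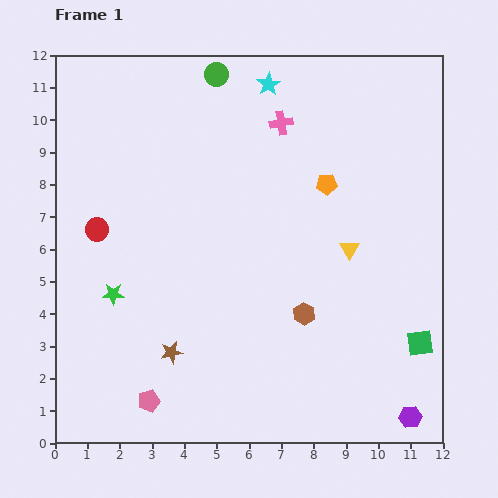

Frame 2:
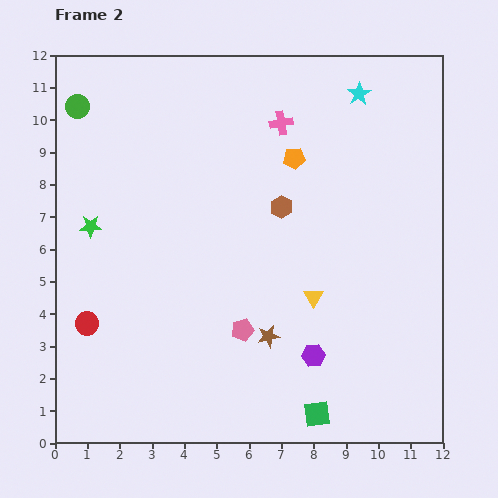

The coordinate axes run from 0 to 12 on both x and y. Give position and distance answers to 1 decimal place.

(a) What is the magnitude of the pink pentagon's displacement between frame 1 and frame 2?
3.6

The pink pentagon moved from (2.9, 1.3) to (5.8, 3.5), a distance of √(2.9² + 2.2²) ≈ 3.6.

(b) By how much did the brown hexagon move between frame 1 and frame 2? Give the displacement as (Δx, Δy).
(-0.7, 3.3)

The brown hexagon was at (7.7, 4.0) in frame 1 and (7.0, 7.3) in frame 2.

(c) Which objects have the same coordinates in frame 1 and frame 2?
the pink cross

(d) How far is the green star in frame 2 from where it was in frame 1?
2.2

The green star moved from (1.8, 4.6) to (1.1, 6.7), a distance of √(0.7² + 2.1²) ≈ 2.2.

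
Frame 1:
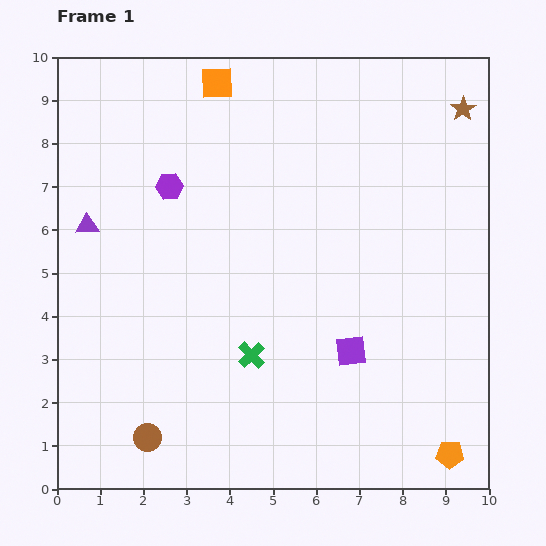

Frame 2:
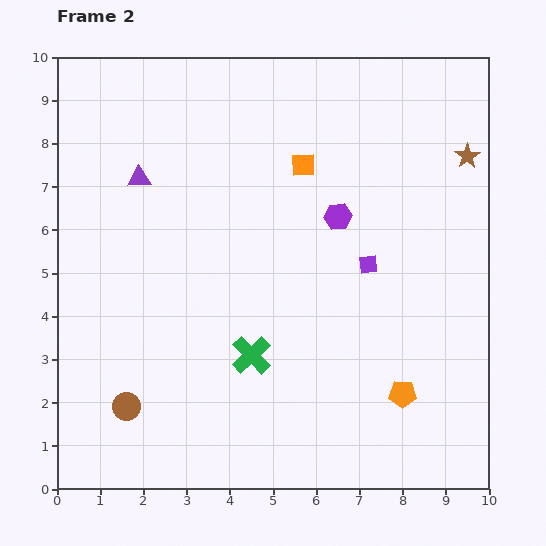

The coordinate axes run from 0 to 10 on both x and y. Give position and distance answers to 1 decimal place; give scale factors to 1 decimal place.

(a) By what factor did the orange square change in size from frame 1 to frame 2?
0.7×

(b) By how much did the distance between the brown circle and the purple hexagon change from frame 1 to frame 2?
+0.8

Distance in frame 1: 5.8. Distance in frame 2: 6.6.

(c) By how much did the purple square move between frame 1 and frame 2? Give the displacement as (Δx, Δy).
(0.4, 2.0)

The purple square was at (6.8, 3.2) in frame 1 and (7.2, 5.2) in frame 2.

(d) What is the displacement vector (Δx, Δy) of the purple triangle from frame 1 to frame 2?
(1.2, 1.1)

The purple triangle was at (0.7, 6.1) in frame 1 and (1.9, 7.2) in frame 2.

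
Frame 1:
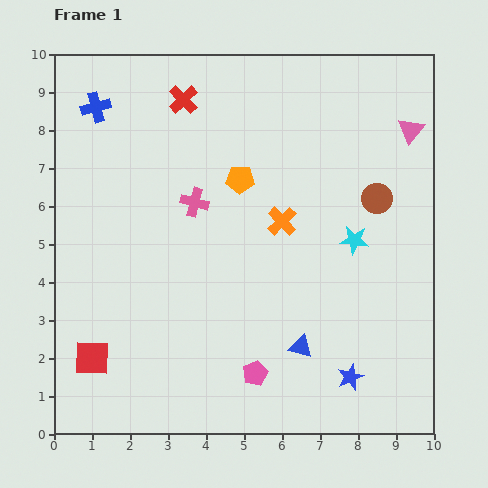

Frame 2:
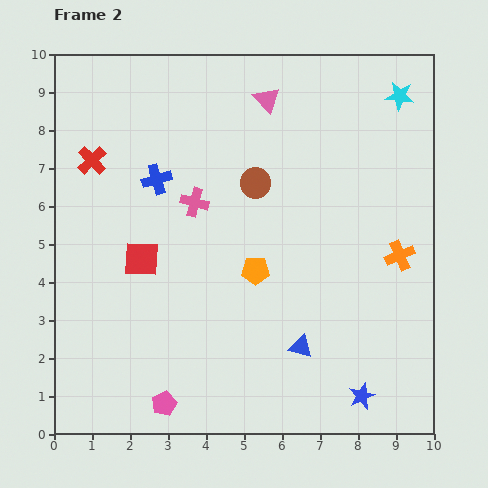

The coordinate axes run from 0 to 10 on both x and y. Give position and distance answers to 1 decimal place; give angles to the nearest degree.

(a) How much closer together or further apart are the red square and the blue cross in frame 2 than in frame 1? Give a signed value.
-4.5

Distance in frame 1: 6.6. Distance in frame 2: 2.1.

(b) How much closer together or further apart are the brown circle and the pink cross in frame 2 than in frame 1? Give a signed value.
-3.1

Distance in frame 1: 4.8. Distance in frame 2: 1.7.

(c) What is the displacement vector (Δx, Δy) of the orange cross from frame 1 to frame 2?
(3.1, -0.9)

The orange cross was at (6.0, 5.6) in frame 1 and (9.1, 4.7) in frame 2.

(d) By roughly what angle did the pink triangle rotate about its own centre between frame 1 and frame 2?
21° counter-clockwise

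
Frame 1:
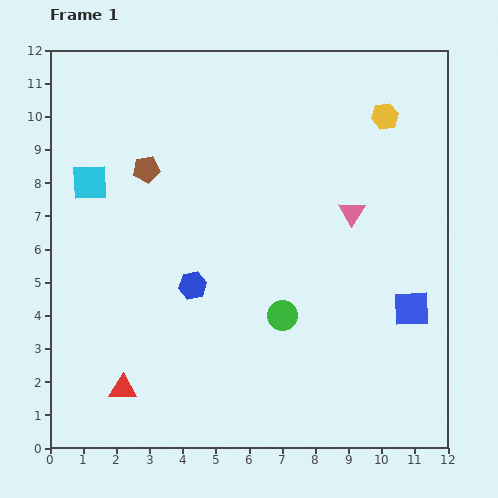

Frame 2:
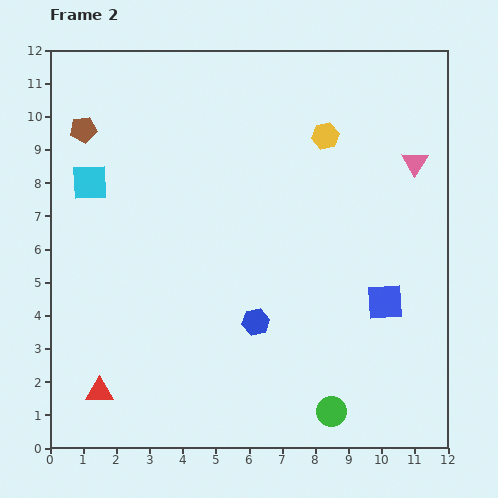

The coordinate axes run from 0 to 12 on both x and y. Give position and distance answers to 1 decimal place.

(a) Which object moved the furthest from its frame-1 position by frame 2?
the green circle

(moved 3.3; next 2.4)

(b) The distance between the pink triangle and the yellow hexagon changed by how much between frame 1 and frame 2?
-0.3

Distance in frame 1: 3.1. Distance in frame 2: 2.8.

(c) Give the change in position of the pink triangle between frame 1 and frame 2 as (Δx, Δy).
(1.9, 1.5)

The pink triangle was at (9.1, 7.1) in frame 1 and (11.0, 8.6) in frame 2.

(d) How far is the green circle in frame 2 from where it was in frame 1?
3.3

The green circle moved from (7.0, 4.0) to (8.5, 1.1), a distance of √(1.5² + 2.9²) ≈ 3.3.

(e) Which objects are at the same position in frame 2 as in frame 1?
the cyan square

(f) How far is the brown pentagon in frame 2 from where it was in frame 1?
2.2

The brown pentagon moved from (2.9, 8.4) to (1.0, 9.6), a distance of √(1.9² + 1.2²) ≈ 2.2.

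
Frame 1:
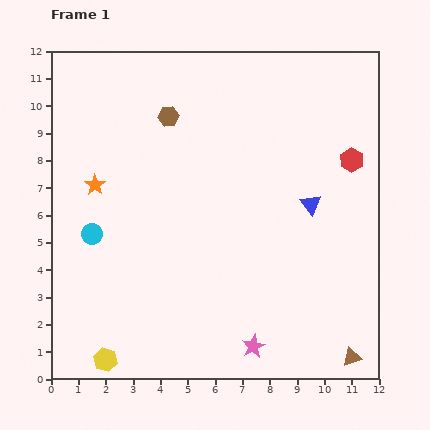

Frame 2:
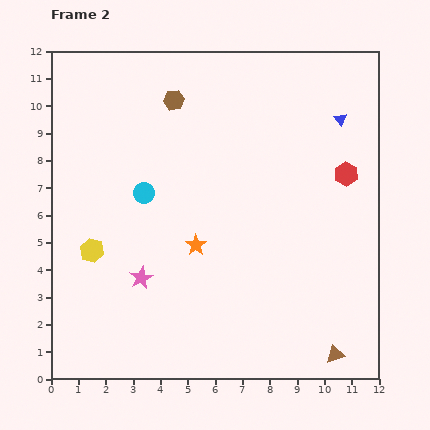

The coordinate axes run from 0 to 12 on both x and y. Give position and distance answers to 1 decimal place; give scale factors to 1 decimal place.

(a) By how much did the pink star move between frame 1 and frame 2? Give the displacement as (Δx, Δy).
(-4.1, 2.5)

The pink star was at (7.4, 1.2) in frame 1 and (3.3, 3.7) in frame 2.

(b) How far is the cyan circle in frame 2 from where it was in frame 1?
2.4

The cyan circle moved from (1.5, 5.3) to (3.4, 6.8), a distance of √(1.9² + 1.5²) ≈ 2.4.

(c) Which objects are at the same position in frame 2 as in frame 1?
none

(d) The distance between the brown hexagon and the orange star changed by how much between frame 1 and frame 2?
+1.7

Distance in frame 1: 3.7. Distance in frame 2: 5.4.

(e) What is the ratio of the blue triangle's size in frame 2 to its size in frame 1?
0.6×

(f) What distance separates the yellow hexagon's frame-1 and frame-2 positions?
4.0

The yellow hexagon moved from (2.0, 0.7) to (1.5, 4.7), a distance of √(0.5² + 4.0²) ≈ 4.0.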